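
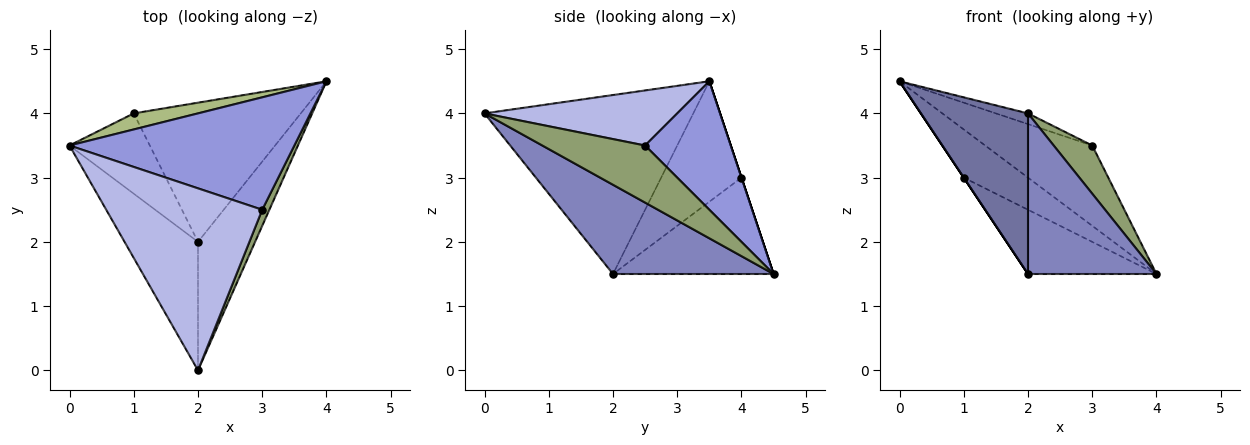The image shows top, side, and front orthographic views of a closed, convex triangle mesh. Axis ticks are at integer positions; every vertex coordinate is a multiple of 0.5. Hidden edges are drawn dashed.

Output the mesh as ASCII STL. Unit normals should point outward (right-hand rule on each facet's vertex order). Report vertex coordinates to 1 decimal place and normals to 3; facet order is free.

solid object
 facet normal -0.836 -0.429 -0.343
  outer loop
   vertex 2.0 2.0 1.5
   vertex 2.0 0.0 4.0
   vertex 0.0 3.5 4.5
  endloop
 endfacet
 facet normal 0.698 -0.559 -0.447
  outer loop
   vertex 2.0 2.0 1.5
   vertex 4.0 4.5 1.5
   vertex 2.0 0.0 4.0
  endloop
 endfacet
 facet normal 0.422 0.527 0.738
  outer loop
   vertex 3.0 2.5 3.5
   vertex 4.0 4.5 1.5
   vertex 0.0 3.5 4.5
  endloop
 endfacet
 facet normal 0.332 0.055 0.942
  outer loop
   vertex 3.0 2.5 3.5
   vertex 0.0 3.5 4.5
   vertex 2.0 0.0 4.0
  endloop
 endfacet
 facet normal 0.930 -0.349 0.116
  outer loop
   vertex 3.0 2.5 3.5
   vertex 2.0 0.0 4.0
   vertex 4.0 4.5 1.5
  endloop
 endfacet
 facet normal 0.000 0.949 0.316
  outer loop
   vertex 1.0 4.0 3.0
   vertex 0.0 3.5 4.5
   vertex 4.0 4.5 1.5
  endloop
 endfacet
 facet normal -0.832 0.000 -0.555
  outer loop
   vertex 1.0 4.0 3.0
   vertex 2.0 2.0 1.5
   vertex 0.0 3.5 4.5
  endloop
 endfacet
 facet normal -0.464 0.371 -0.804
  outer loop
   vertex 1.0 4.0 3.0
   vertex 4.0 4.5 1.5
   vertex 2.0 2.0 1.5
  endloop
 endfacet
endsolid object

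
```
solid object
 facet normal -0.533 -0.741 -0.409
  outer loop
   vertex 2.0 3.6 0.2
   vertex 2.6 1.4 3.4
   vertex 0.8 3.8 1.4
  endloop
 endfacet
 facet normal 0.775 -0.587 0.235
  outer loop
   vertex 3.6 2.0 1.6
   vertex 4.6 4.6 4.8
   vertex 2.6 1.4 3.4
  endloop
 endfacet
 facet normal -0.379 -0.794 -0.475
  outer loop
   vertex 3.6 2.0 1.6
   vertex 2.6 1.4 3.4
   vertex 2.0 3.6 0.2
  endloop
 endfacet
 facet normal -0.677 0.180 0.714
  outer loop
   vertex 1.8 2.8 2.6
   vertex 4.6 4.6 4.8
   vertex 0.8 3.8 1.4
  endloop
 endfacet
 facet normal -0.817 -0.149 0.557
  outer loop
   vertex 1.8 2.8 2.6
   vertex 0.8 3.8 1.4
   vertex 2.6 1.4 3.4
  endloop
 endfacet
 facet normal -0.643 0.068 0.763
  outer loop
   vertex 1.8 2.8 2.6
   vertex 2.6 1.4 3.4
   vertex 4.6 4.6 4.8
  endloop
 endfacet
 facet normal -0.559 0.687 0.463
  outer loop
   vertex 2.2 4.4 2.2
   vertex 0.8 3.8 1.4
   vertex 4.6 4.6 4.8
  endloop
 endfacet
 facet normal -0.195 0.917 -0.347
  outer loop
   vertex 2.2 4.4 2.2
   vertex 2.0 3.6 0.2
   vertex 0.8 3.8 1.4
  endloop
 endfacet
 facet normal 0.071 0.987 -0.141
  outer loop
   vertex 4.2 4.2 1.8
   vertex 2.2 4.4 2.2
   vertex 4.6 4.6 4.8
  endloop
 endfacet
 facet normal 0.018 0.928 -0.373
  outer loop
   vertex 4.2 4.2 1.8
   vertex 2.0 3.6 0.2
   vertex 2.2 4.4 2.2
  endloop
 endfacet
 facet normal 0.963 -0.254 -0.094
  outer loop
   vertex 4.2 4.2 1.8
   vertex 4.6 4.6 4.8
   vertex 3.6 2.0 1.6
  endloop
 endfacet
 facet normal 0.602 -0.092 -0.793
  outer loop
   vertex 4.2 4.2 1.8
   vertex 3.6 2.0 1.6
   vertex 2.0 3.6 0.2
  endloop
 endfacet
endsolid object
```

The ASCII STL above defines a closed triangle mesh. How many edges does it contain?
18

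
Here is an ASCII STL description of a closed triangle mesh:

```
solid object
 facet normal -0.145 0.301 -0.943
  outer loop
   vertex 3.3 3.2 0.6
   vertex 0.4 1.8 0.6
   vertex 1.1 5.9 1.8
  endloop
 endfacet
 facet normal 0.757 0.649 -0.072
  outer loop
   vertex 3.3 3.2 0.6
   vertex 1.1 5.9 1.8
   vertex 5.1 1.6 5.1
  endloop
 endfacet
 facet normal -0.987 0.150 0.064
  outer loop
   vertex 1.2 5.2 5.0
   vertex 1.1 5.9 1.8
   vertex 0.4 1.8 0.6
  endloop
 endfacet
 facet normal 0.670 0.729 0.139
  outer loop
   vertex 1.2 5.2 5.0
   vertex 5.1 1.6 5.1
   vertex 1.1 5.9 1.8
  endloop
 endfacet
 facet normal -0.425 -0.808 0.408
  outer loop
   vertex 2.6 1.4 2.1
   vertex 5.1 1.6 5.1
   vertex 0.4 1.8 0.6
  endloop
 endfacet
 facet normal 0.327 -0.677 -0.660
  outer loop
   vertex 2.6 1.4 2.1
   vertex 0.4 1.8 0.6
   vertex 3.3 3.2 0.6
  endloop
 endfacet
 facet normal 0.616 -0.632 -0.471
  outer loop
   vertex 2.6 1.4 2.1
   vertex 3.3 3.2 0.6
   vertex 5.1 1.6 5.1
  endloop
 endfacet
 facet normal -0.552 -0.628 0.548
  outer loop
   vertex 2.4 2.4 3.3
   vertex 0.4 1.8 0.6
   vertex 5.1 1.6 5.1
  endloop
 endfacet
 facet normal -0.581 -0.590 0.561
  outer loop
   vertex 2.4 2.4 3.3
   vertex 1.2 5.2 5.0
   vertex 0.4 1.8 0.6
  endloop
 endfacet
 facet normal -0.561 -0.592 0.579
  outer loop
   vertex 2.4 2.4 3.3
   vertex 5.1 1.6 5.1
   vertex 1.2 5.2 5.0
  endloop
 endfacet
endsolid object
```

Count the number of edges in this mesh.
15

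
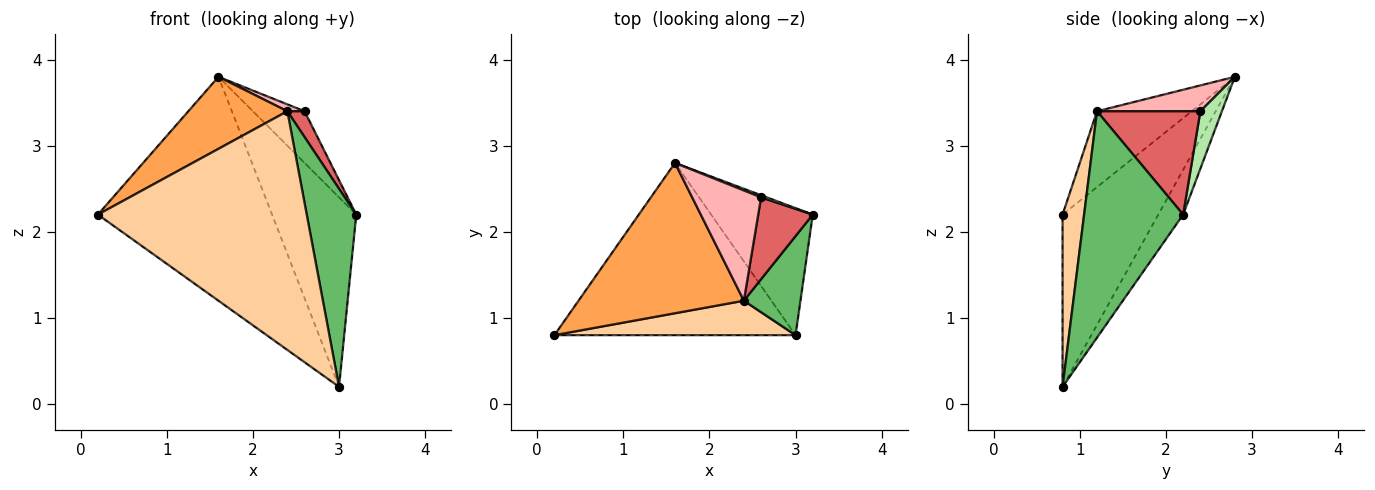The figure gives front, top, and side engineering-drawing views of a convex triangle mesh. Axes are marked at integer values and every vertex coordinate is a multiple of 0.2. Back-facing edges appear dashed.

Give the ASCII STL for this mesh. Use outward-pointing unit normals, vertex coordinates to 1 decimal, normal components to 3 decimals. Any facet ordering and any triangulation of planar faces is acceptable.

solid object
 facet normal -0.399 0.727 -0.559
  outer loop
   vertex 3.0 0.8 0.2
   vertex 0.2 0.8 2.2
   vertex 1.6 2.8 3.8
  endloop
 endfacet
 facet normal -0.238 0.807 -0.541
  outer loop
   vertex 3.0 0.8 0.2
   vertex 1.6 2.8 3.8
   vertex 3.2 2.2 2.2
  endloop
 endfacet
 facet normal -0.382 -0.399 0.833
  outer loop
   vertex 2.4 1.2 3.4
   vertex 1.6 2.8 3.8
   vertex 0.2 0.8 2.2
  endloop
 endfacet
 facet normal 0.102 -0.985 0.142
  outer loop
   vertex 2.4 1.2 3.4
   vertex 0.2 0.8 2.2
   vertex 3.0 0.8 0.2
  endloop
 endfacet
 facet normal 0.873 -0.436 0.218
  outer loop
   vertex 2.4 1.2 3.4
   vertex 3.0 0.8 0.2
   vertex 3.2 2.2 2.2
  endloop
 endfacet
 facet normal 0.384 0.922 0.038
  outer loop
   vertex 2.6 2.4 3.4
   vertex 3.2 2.2 2.2
   vertex 1.6 2.8 3.8
  endloop
 endfacet
 facet normal 0.875 -0.146 0.462
  outer loop
   vertex 2.6 2.4 3.4
   vertex 2.4 1.2 3.4
   vertex 3.2 2.2 2.2
  endloop
 endfacet
 facet normal 0.351 -0.058 0.935
  outer loop
   vertex 2.6 2.4 3.4
   vertex 1.6 2.8 3.8
   vertex 2.4 1.2 3.4
  endloop
 endfacet
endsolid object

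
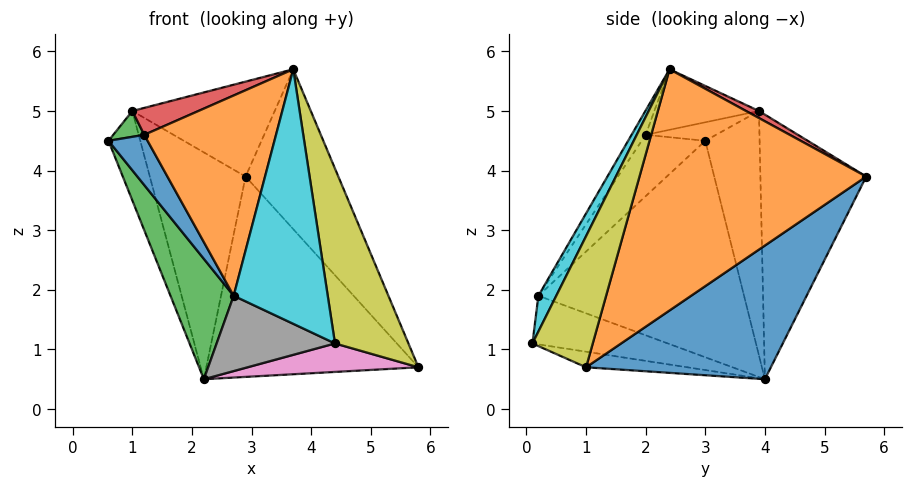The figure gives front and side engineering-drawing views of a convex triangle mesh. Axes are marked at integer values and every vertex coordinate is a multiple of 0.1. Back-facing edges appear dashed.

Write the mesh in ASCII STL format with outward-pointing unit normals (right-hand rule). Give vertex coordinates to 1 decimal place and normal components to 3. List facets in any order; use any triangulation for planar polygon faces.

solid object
 facet normal 0.585 0.671 -0.456
  outer loop
   vertex 2.2 4.0 0.5
   vertex 2.9 5.7 3.9
   vertex 5.8 1.0 0.7
  endloop
 endfacet
 facet normal 0.891 0.364 0.272
  outer loop
   vertex 3.7 2.4 5.7
   vertex 5.8 1.0 0.7
   vertex 2.9 5.7 3.9
  endloop
 endfacet
 facet normal -0.870 -0.267 -0.415
  outer loop
   vertex 2.7 0.2 1.9
   vertex 0.6 3.0 4.5
   vertex 2.2 4.0 0.5
  endloop
 endfacet
 facet normal 0.044 0.487 0.873
  outer loop
   vertex 1.0 3.9 5.0
   vertex 3.7 2.4 5.7
   vertex 2.9 5.7 3.9
  endloop
 endfacet
 facet normal -0.843 0.493 -0.214
  outer loop
   vertex 1.0 3.9 5.0
   vertex 2.2 4.0 0.5
   vertex 0.6 3.0 4.5
  endloop
 endfacet
 facet normal -0.729 0.660 -0.180
  outer loop
   vertex 1.0 3.9 5.0
   vertex 2.9 5.7 3.9
   vertex 2.2 4.0 0.5
  endloop
 endfacet
 facet normal -0.132 -0.223 -0.966
  outer loop
   vertex 4.4 0.1 1.1
   vertex 2.2 4.0 0.5
   vertex 5.8 1.0 0.7
  endloop
 endfacet
 facet normal -0.414 -0.362 -0.835
  outer loop
   vertex 4.4 0.1 1.1
   vertex 2.7 0.2 1.9
   vertex 2.2 4.0 0.5
  endloop
 endfacet
 facet normal 0.572 -0.696 0.435
  outer loop
   vertex 4.4 0.1 1.1
   vertex 5.8 1.0 0.7
   vertex 3.7 2.4 5.7
  endloop
 endfacet
 facet normal 0.166 -0.872 0.461
  outer loop
   vertex 4.4 0.1 1.1
   vertex 3.7 2.4 5.7
   vertex 2.7 0.2 1.9
  endloop
 endfacet
 facet normal -0.845 -0.520 -0.123
  outer loop
   vertex 1.2 2.0 4.6
   vertex 0.6 3.0 4.5
   vertex 2.7 0.2 1.9
  endloop
 endfacet
 facet normal -0.091 -0.851 0.517
  outer loop
   vertex 1.2 2.0 4.6
   vertex 2.7 0.2 1.9
   vertex 3.7 2.4 5.7
  endloop
 endfacet
 facet normal -0.518 -0.228 0.825
  outer loop
   vertex 1.2 2.0 4.6
   vertex 1.0 3.9 5.0
   vertex 0.6 3.0 4.5
  endloop
 endfacet
 facet normal -0.361 -0.228 0.904
  outer loop
   vertex 1.2 2.0 4.6
   vertex 3.7 2.4 5.7
   vertex 1.0 3.9 5.0
  endloop
 endfacet
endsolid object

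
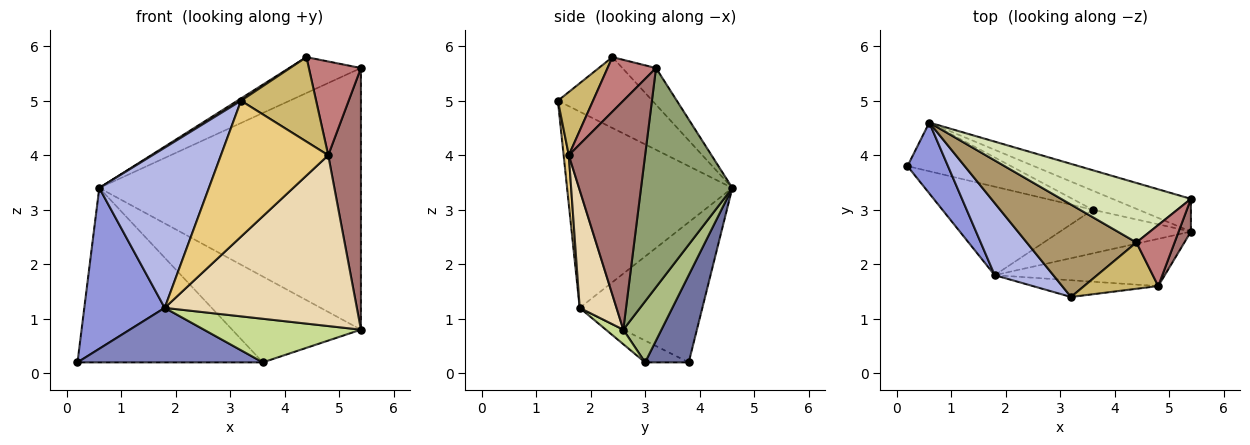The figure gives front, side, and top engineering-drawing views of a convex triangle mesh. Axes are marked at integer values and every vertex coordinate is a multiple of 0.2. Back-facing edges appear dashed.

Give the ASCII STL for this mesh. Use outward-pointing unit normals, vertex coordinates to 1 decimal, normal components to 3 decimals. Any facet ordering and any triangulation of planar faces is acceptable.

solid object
 facet normal 0.221 0.939 -0.262
  outer loop
   vertex 0.6 4.6 3.4
   vertex 3.6 3.0 0.2
   vertex 0.2 3.8 0.2
  endloop
 endfacet
 facet normal -0.122 -0.520 -0.845
  outer loop
   vertex 1.8 1.8 1.2
   vertex 0.2 3.8 0.2
   vertex 3.6 3.0 0.2
  endloop
 endfacet
 facet normal -0.813 -0.533 0.235
  outer loop
   vertex 1.8 1.8 1.2
   vertex 0.6 4.6 3.4
   vertex 0.2 3.8 0.2
  endloop
 endfacet
 facet normal -0.809 -0.536 0.241
  outer loop
   vertex 1.8 1.8 1.2
   vertex 3.2 1.4 5.0
   vertex 0.6 4.6 3.4
  endloop
 endfacet
 facet normal 0.327 0.938 -0.117
  outer loop
   vertex 5.4 2.6 0.8
   vertex 0.6 4.6 3.4
   vertex 5.4 3.2 5.6
  endloop
 endfacet
 facet normal 0.278 0.938 -0.208
  outer loop
   vertex 5.4 2.6 0.8
   vertex 3.6 3.0 0.2
   vertex 0.6 4.6 3.4
  endloop
 endfacet
 facet normal 0.078 -0.705 -0.705
  outer loop
   vertex 5.4 2.6 0.8
   vertex 1.8 1.8 1.2
   vertex 3.6 3.0 0.2
  endloop
 endfacet
 facet normal -0.235 0.502 0.832
  outer loop
   vertex 4.4 2.4 5.8
   vertex 5.4 3.2 5.6
   vertex 0.6 4.6 3.4
  endloop
 endfacet
 facet normal -0.542 -0.021 0.840
  outer loop
   vertex 4.4 2.4 5.8
   vertex 0.6 4.6 3.4
   vertex 3.2 1.4 5.0
  endloop
 endfacet
 facet normal 0.379 -0.811 0.445
  outer loop
   vertex 4.8 1.6 4.0
   vertex 4.4 2.4 5.8
   vertex 3.2 1.4 5.0
  endloop
 endfacet
 facet normal 0.048 -0.991 -0.122
  outer loop
   vertex 4.8 1.6 4.0
   vertex 3.2 1.4 5.0
   vertex 1.8 1.8 1.2
  endloop
 endfacet
 facet normal 0.181 -0.948 -0.262
  outer loop
   vertex 4.8 1.6 4.0
   vertex 1.8 1.8 1.2
   vertex 5.4 2.6 0.8
  endloop
 endfacet
 facet normal 0.918 -0.393 0.049
  outer loop
   vertex 4.8 1.6 4.0
   vertex 5.4 2.6 0.8
   vertex 5.4 3.2 5.6
  endloop
 endfacet
 facet normal 0.615 -0.661 0.430
  outer loop
   vertex 4.8 1.6 4.0
   vertex 5.4 3.2 5.6
   vertex 4.4 2.4 5.8
  endloop
 endfacet
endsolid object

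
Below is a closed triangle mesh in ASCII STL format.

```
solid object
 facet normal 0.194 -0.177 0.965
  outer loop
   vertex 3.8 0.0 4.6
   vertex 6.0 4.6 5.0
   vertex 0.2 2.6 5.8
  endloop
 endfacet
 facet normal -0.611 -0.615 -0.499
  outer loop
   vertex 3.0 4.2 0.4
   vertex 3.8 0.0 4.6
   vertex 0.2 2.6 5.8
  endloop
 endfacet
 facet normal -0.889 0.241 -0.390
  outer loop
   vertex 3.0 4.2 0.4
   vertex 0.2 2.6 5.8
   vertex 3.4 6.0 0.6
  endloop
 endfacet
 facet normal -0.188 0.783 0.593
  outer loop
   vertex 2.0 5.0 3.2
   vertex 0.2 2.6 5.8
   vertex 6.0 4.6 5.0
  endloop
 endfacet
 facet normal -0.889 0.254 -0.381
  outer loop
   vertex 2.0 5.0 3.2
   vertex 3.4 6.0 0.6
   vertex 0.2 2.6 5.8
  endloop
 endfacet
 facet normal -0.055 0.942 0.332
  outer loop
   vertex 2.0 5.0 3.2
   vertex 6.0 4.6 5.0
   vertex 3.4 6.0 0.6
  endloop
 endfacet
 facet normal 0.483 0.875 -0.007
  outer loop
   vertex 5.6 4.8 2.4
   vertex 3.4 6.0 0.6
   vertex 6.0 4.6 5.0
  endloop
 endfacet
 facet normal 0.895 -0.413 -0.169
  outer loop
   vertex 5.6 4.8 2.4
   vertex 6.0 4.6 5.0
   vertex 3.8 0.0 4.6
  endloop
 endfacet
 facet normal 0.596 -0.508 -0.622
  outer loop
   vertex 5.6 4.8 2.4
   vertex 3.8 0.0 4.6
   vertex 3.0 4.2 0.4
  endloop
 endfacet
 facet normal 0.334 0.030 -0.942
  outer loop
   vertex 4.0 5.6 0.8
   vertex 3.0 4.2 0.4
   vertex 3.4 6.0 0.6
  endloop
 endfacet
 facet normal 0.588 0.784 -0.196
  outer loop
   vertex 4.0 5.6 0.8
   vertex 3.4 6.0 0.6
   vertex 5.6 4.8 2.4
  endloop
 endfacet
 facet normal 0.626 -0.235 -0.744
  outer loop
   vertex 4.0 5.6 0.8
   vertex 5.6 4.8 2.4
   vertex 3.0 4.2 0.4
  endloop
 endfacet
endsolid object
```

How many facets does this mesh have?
12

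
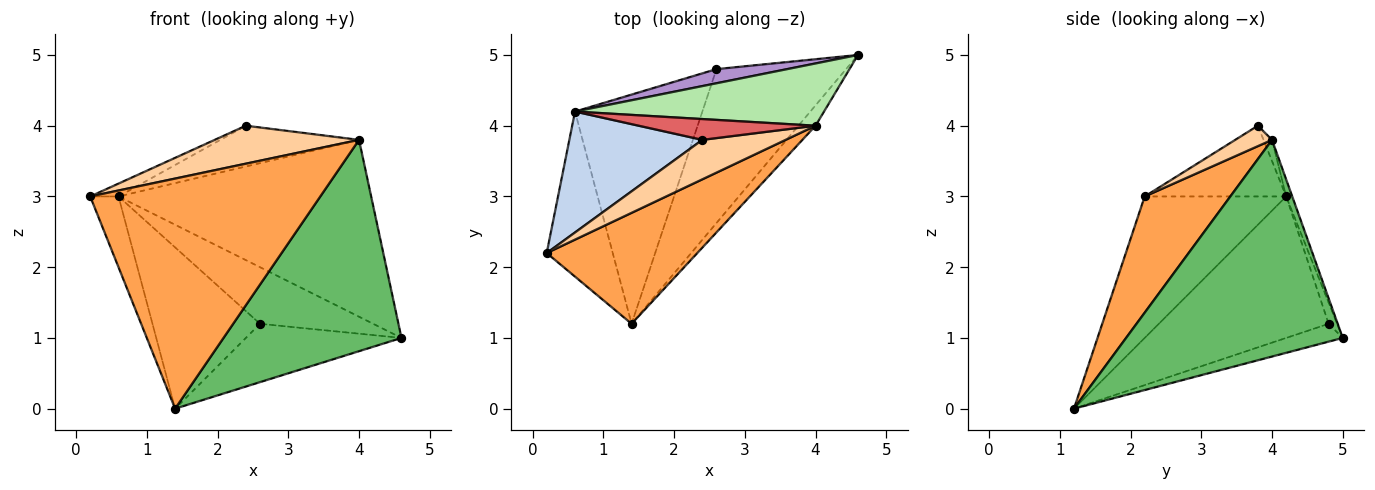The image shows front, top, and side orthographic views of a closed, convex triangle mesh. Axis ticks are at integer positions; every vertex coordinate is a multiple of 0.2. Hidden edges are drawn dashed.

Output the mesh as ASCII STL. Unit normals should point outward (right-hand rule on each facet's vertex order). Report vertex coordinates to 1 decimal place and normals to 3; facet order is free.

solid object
 facet normal -0.892 0.178 -0.416
  outer loop
   vertex 0.6 4.2 3.0
   vertex 1.4 1.2 0.0
   vertex 0.2 2.2 3.0
  endloop
 endfacet
 facet normal -0.468 0.094 0.879
  outer loop
   vertex 0.6 4.2 3.0
   vertex 0.2 2.2 3.0
   vertex 2.4 3.8 4.0
  endloop
 endfacet
 facet normal 0.318 -0.854 0.412
  outer loop
   vertex 4.0 4.0 3.8
   vertex 0.2 2.2 3.0
   vertex 1.4 1.2 0.0
  endloop
 endfacet
 facet normal 0.174 -0.683 0.710
  outer loop
   vertex 4.0 4.0 3.8
   vertex 2.4 3.8 4.0
   vertex 0.2 2.2 3.0
  endloop
 endfacet
 facet normal 0.771 -0.634 -0.061
  outer loop
   vertex 4.0 4.0 3.8
   vertex 1.4 1.2 0.0
   vertex 4.6 5.0 1.0
  endloop
 endfacet
 facet normal -0.023 0.943 0.332
  outer loop
   vertex 4.0 4.0 3.8
   vertex 4.6 5.0 1.0
   vertex 0.6 4.2 3.0
  endloop
 endfacet
 facet normal -0.054 0.889 0.454
  outer loop
   vertex 4.0 4.0 3.8
   vertex 0.6 4.2 3.0
   vertex 2.4 3.8 4.0
  endloop
 endfacet
 facet normal -0.128 0.352 -0.927
  outer loop
   vertex 2.6 4.8 1.2
   vertex 4.6 5.0 1.0
   vertex 1.4 1.2 0.0
  endloop
 endfacet
 facet normal -0.073 0.968 0.242
  outer loop
   vertex 2.6 4.8 1.2
   vertex 0.6 4.2 3.0
   vertex 4.6 5.0 1.0
  endloop
 endfacet
 facet normal -0.673 0.426 -0.605
  outer loop
   vertex 2.6 4.8 1.2
   vertex 1.4 1.2 0.0
   vertex 0.6 4.2 3.0
  endloop
 endfacet
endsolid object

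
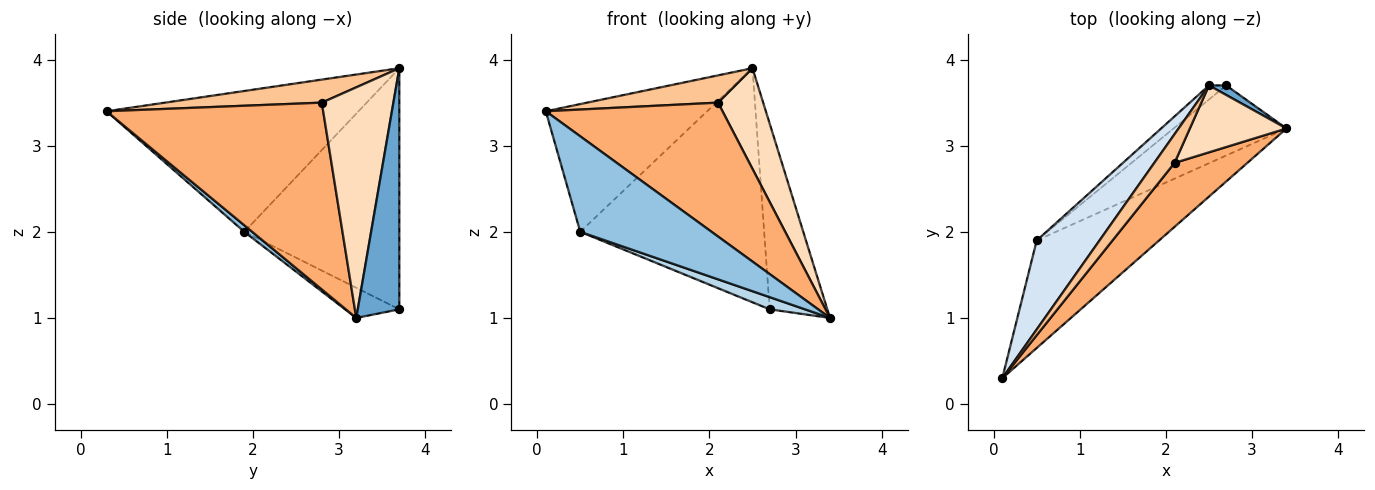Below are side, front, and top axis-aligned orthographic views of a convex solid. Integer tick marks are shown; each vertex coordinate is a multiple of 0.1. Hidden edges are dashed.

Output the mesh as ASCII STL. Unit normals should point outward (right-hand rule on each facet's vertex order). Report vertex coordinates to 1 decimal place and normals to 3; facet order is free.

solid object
 facet normal 0.585 0.810 0.042
  outer loop
   vertex 2.7 3.7 1.1
   vertex 2.5 3.7 3.9
   vertex 3.4 3.2 1.0
  endloop
 endfacet
 facet normal 0.040 -0.664 -0.747
  outer loop
   vertex 0.5 1.9 2.0
   vertex 3.4 3.2 1.0
   vertex 0.1 0.3 3.4
  endloop
 endfacet
 facet normal -0.254 -0.166 -0.953
  outer loop
   vertex 0.5 1.9 2.0
   vertex 2.7 3.7 1.1
   vertex 3.4 3.2 1.0
  endloop
 endfacet
 facet normal -0.788 0.505 0.352
  outer loop
   vertex 0.5 1.9 2.0
   vertex 0.1 0.3 3.4
   vertex 2.5 3.7 3.9
  endloop
 endfacet
 facet normal -0.644 0.764 -0.046
  outer loop
   vertex 0.5 1.9 2.0
   vertex 2.5 3.7 3.9
   vertex 2.7 3.7 1.1
  endloop
 endfacet
 facet normal 0.742 -0.605 0.289
  outer loop
   vertex 2.1 2.8 3.5
   vertex 0.1 0.3 3.4
   vertex 3.4 3.2 1.0
  endloop
 endfacet
 facet normal 0.636 -0.531 0.559
  outer loop
   vertex 2.1 2.8 3.5
   vertex 2.5 3.7 3.9
   vertex 0.1 0.3 3.4
  endloop
 endfacet
 facet normal 0.797 -0.503 0.334
  outer loop
   vertex 2.1 2.8 3.5
   vertex 3.4 3.2 1.0
   vertex 2.5 3.7 3.9
  endloop
 endfacet
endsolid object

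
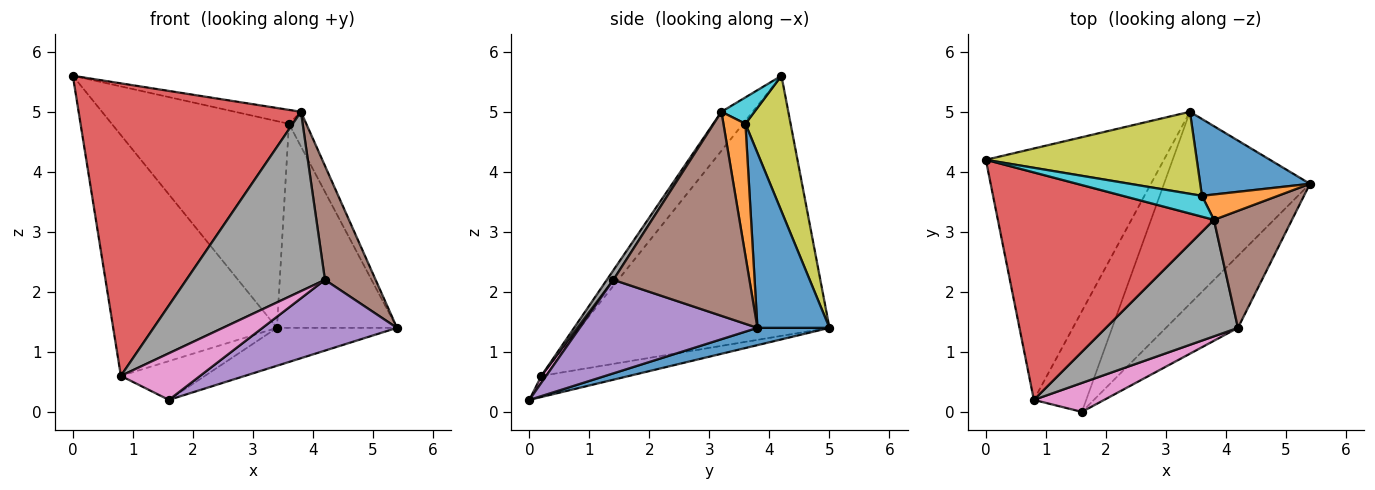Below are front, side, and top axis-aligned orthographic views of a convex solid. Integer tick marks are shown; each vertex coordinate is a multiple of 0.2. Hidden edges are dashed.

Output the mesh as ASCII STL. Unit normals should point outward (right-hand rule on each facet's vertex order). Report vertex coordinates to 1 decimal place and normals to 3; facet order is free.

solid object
 facet normal 0.115 0.192 -0.975
  outer loop
   vertex 3.4 5.0 1.4
   vertex 5.4 3.8 1.4
   vertex 1.6 0.0 0.2
  endloop
 endfacet
 facet normal -0.726 0.476 -0.497
  outer loop
   vertex 0.8 0.2 0.6
   vertex 0.0 4.2 5.6
   vertex 3.4 5.0 1.4
  endloop
 endfacet
 facet normal -0.352 0.336 -0.873
  outer loop
   vertex 0.8 0.2 0.6
   vertex 3.4 5.0 1.4
   vertex 1.6 0.0 0.2
  endloop
 endfacet
 facet normal -0.110 -0.785 0.610
  outer loop
   vertex 0.8 0.2 0.6
   vertex 3.8 3.2 5.0
   vertex 0.0 4.2 5.6
  endloop
 endfacet
 facet normal 0.679 -0.514 -0.523
  outer loop
   vertex 4.2 1.4 2.2
   vertex 1.6 0.0 0.2
   vertex 5.4 3.8 1.4
  endloop
 endfacet
 facet normal 0.882 -0.329 0.337
  outer loop
   vertex 4.2 1.4 2.2
   vertex 5.4 3.8 1.4
   vertex 3.8 3.2 5.0
  endloop
 endfacet
 facet normal 0.051 -0.848 0.527
  outer loop
   vertex 4.2 1.4 2.2
   vertex 0.8 0.2 0.6
   vertex 1.6 0.0 0.2
  endloop
 endfacet
 facet normal 0.040 -0.838 0.544
  outer loop
   vertex 4.2 1.4 2.2
   vertex 3.8 3.2 5.0
   vertex 0.8 0.2 0.6
  endloop
 endfacet
 facet normal 0.230 0.904 0.359
  outer loop
   vertex 3.6 3.6 4.8
   vertex 3.4 5.0 1.4
   vertex 0.0 4.2 5.6
  endloop
 endfacet
 facet normal 0.267 0.535 0.802
  outer loop
   vertex 3.6 3.6 4.8
   vertex 0.0 4.2 5.6
   vertex 3.8 3.2 5.0
  endloop
 endfacet
 facet normal 0.490 0.816 0.307
  outer loop
   vertex 3.6 3.6 4.8
   vertex 5.4 3.8 1.4
   vertex 3.4 5.0 1.4
  endloop
 endfacet
 facet normal 0.716 0.564 0.412
  outer loop
   vertex 3.6 3.6 4.8
   vertex 3.8 3.2 5.0
   vertex 5.4 3.8 1.4
  endloop
 endfacet
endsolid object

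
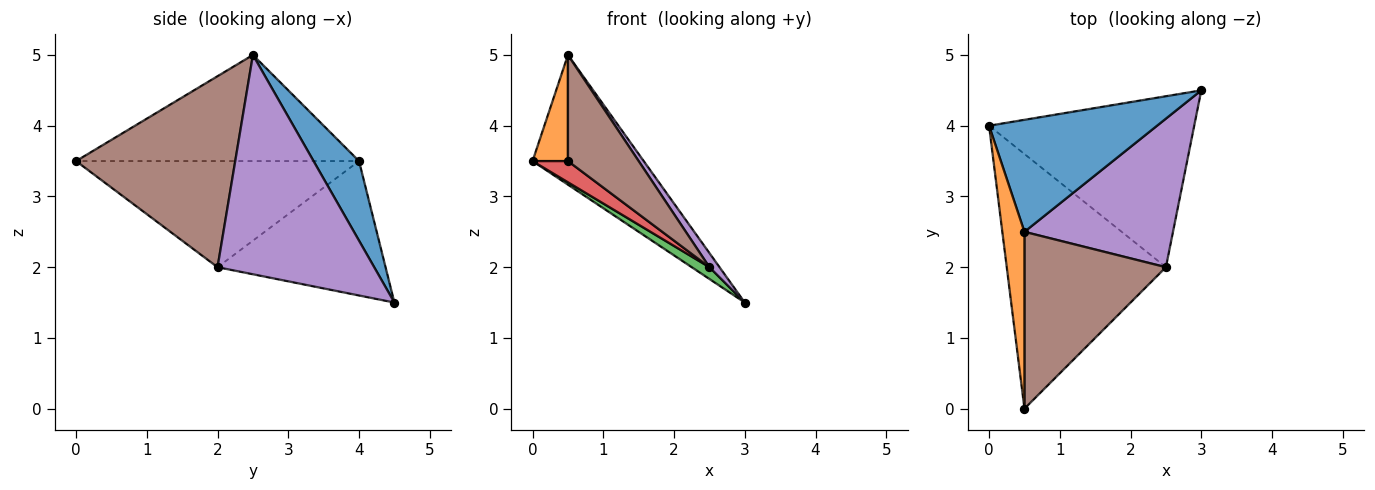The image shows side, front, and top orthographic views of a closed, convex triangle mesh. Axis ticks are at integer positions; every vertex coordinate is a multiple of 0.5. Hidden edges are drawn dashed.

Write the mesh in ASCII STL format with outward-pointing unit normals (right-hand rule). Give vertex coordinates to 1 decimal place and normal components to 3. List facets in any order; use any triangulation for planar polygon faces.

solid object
 facet normal 0.296 0.723 0.624
  outer loop
   vertex 0.5 2.5 5.0
   vertex 3.0 4.5 1.5
   vertex 0.0 4.0 3.5
  endloop
 endfacet
 facet normal -0.972 -0.121 0.202
  outer loop
   vertex 0.5 2.5 5.0
   vertex 0.0 4.0 3.5
   vertex 0.5 0.0 3.5
  endloop
 endfacet
 facet normal -0.547 -0.058 -0.835
  outer loop
   vertex 2.5 2.0 2.0
   vertex 0.0 4.0 3.5
   vertex 3.0 4.5 1.5
  endloop
 endfacet
 facet normal -0.553 -0.069 -0.830
  outer loop
   vertex 2.5 2.0 2.0
   vertex 0.5 0.0 3.5
   vertex 0.0 4.0 3.5
  endloop
 endfacet
 facet normal 0.827 -0.053 0.560
  outer loop
   vertex 2.5 2.0 2.0
   vertex 3.0 4.5 1.5
   vertex 0.5 2.5 5.0
  endloop
 endfacet
 facet normal 0.757 -0.336 0.561
  outer loop
   vertex 2.5 2.0 2.0
   vertex 0.5 2.5 5.0
   vertex 0.5 0.0 3.5
  endloop
 endfacet
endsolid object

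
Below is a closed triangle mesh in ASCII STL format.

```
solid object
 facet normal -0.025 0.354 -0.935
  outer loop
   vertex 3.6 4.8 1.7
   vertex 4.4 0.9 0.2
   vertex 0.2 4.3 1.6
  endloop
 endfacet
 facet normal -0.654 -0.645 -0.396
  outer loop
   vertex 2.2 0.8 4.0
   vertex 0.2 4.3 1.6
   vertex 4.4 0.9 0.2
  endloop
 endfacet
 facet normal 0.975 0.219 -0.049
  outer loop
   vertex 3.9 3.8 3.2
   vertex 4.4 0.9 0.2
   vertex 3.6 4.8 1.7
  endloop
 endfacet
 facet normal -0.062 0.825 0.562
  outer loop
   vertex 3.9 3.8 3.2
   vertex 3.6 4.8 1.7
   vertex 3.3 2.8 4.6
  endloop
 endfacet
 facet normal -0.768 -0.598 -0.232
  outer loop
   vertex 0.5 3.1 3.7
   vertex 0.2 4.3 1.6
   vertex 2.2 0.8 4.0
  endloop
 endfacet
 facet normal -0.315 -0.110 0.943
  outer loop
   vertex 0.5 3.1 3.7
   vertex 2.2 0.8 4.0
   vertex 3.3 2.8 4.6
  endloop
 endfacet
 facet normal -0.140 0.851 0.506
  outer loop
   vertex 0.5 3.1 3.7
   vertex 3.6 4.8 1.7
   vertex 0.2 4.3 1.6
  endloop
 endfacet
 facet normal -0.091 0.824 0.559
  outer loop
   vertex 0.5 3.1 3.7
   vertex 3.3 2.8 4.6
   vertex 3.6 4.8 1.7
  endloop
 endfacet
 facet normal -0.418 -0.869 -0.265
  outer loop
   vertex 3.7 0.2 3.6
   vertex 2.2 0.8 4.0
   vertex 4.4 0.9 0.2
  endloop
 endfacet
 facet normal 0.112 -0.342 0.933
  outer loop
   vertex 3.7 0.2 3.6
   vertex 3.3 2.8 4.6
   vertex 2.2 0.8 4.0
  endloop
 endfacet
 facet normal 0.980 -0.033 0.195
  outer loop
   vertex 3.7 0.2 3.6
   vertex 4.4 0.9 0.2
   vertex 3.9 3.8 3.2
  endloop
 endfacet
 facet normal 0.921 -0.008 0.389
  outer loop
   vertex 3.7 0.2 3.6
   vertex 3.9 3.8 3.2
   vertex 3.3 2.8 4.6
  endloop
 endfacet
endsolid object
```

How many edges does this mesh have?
18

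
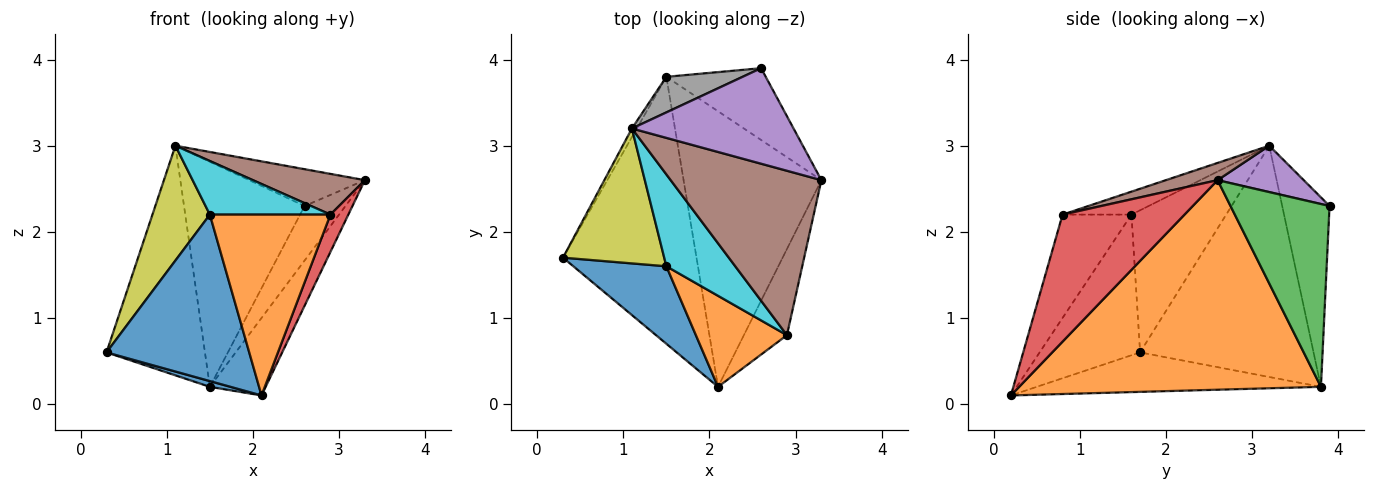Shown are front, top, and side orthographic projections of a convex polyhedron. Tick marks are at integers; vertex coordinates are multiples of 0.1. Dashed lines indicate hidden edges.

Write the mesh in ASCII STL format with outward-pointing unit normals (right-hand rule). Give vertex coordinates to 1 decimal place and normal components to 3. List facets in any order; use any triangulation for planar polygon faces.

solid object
 facet normal -0.284 -0.021 -0.959
  outer loop
   vertex 1.5 3.8 0.2
   vertex 2.1 0.2 0.1
   vertex 0.3 1.7 0.6
  endloop
 endfacet
 facet normal 0.826 0.153 -0.543
  outer loop
   vertex 1.5 3.8 0.2
   vertex 3.3 2.6 2.6
   vertex 2.1 0.2 0.1
  endloop
 endfacet
 facet normal 0.826 0.341 -0.449
  outer loop
   vertex 1.5 3.8 0.2
   vertex 2.6 3.9 2.3
   vertex 3.3 2.6 2.6
  endloop
 endfacet
 facet normal 0.938 -0.138 -0.318
  outer loop
   vertex 2.9 0.8 2.2
   vertex 2.1 0.2 0.1
   vertex 3.3 2.6 2.6
  endloop
 endfacet
 facet normal 0.259 0.347 0.901
  outer loop
   vertex 1.1 3.2 3.0
   vertex 3.3 2.6 2.6
   vertex 2.6 3.9 2.3
  endloop
 endfacet
 facet normal 0.110 -0.239 0.965
  outer loop
   vertex 1.1 3.2 3.0
   vertex 2.9 0.8 2.2
   vertex 3.3 2.6 2.6
  endloop
 endfacet
 facet normal -0.870 0.493 -0.019
  outer loop
   vertex 1.1 3.2 3.0
   vertex 1.5 3.8 0.2
   vertex 0.3 1.7 0.6
  endloop
 endfacet
 facet normal -0.362 0.921 0.146
  outer loop
   vertex 1.1 3.2 3.0
   vertex 2.6 3.9 2.3
   vertex 1.5 3.8 0.2
  endloop
 endfacet
 facet normal -0.730 -0.443 0.520
  outer loop
   vertex 1.5 1.6 2.2
   vertex 1.1 3.2 3.0
   vertex 0.3 1.7 0.6
  endloop
 endfacet
 facet normal -0.277 -0.484 0.830
  outer loop
   vertex 1.5 1.6 2.2
   vertex 2.9 0.8 2.2
   vertex 1.1 3.2 3.0
  endloop
 endfacet
 facet normal -0.538 -0.764 0.356
  outer loop
   vertex 1.5 1.6 2.2
   vertex 0.3 1.7 0.6
   vertex 2.1 0.2 0.1
  endloop
 endfacet
 facet normal -0.455 -0.796 0.400
  outer loop
   vertex 1.5 1.6 2.2
   vertex 2.1 0.2 0.1
   vertex 2.9 0.8 2.2
  endloop
 endfacet
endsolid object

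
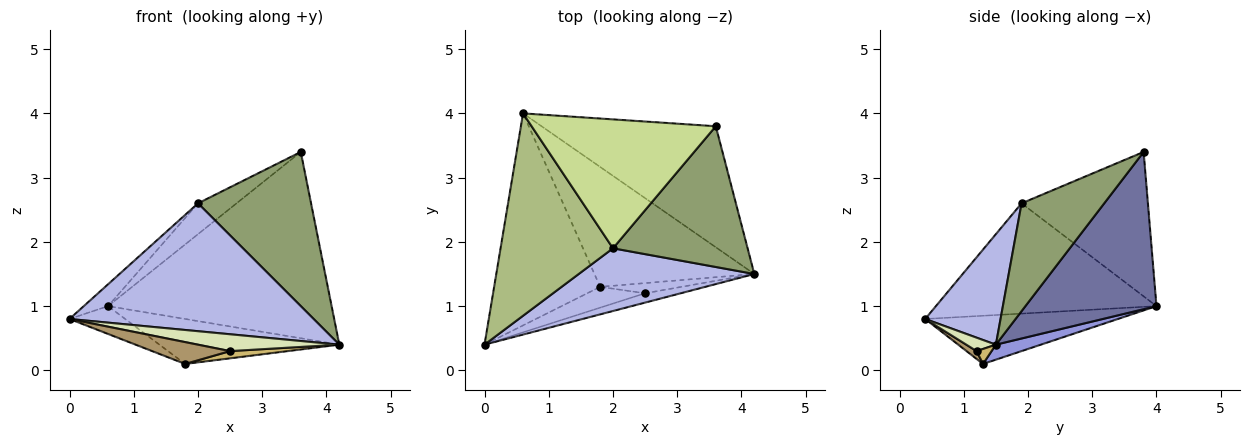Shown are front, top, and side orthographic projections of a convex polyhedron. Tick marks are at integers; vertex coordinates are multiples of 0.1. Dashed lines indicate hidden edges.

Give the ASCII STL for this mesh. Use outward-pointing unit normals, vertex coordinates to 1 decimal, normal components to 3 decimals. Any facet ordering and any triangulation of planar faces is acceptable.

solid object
 facet normal 0.441 0.753 -0.489
  outer loop
   vertex 3.6 3.8 3.4
   vertex 4.2 1.5 0.4
   vertex 0.6 4.0 1.0
  endloop
 endfacet
 facet normal -0.411 0.119 -0.904
  outer loop
   vertex 1.8 1.3 0.1
   vertex 0.0 0.4 0.8
   vertex 0.6 4.0 1.0
  endloop
 endfacet
 facet normal 0.087 0.350 -0.933
  outer loop
   vertex 1.8 1.3 0.1
   vertex 0.6 4.0 1.0
   vertex 4.2 1.5 0.4
  endloop
 endfacet
 facet normal 0.267 -0.865 0.424
  outer loop
   vertex 2.0 1.9 2.6
   vertex 0.0 0.4 0.8
   vertex 4.2 1.5 0.4
  endloop
 endfacet
 facet normal 0.475 -0.650 0.593
  outer loop
   vertex 2.0 1.9 2.6
   vertex 4.2 1.5 0.4
   vertex 3.6 3.8 3.4
  endloop
 endfacet
 facet normal -0.698 0.077 0.712
  outer loop
   vertex 2.0 1.9 2.6
   vertex 0.6 4.0 1.0
   vertex 0.0 0.4 0.8
  endloop
 endfacet
 facet normal -0.606 0.185 0.773
  outer loop
   vertex 2.0 1.9 2.6
   vertex 3.6 3.8 3.4
   vertex 0.6 4.0 1.0
  endloop
 endfacet
 facet normal 0.180 -0.860 -0.477
  outer loop
   vertex 2.5 1.2 0.3
   vertex 4.2 1.5 0.4
   vertex 0.0 0.4 0.8
  endloop
 endfacet
 facet normal 0.093 -0.721 -0.687
  outer loop
   vertex 2.5 1.2 0.3
   vertex 0.0 0.4 0.8
   vertex 1.8 1.3 0.1
  endloop
 endfacet
 facet normal 0.148 -0.573 -0.806
  outer loop
   vertex 2.5 1.2 0.3
   vertex 1.8 1.3 0.1
   vertex 4.2 1.5 0.4
  endloop
 endfacet
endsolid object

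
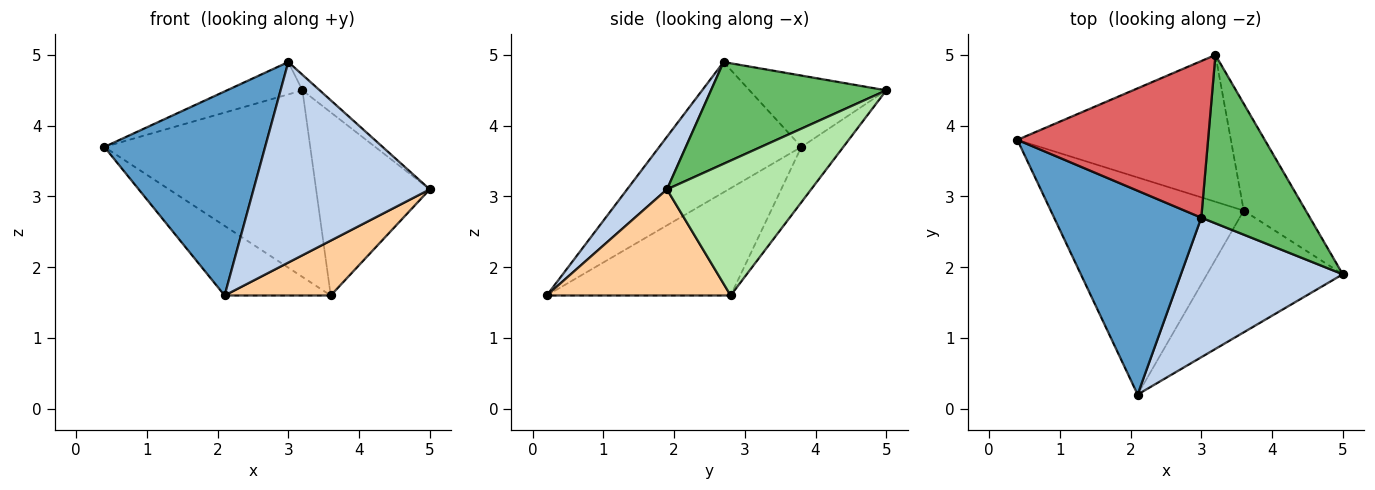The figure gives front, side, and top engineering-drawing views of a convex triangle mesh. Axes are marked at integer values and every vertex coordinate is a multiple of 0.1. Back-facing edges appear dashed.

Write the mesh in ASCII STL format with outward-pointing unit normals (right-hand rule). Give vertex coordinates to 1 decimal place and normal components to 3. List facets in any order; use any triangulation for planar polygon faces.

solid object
 facet normal -0.530 -0.600 0.599
  outer loop
   vertex 3.0 2.7 4.9
   vertex 0.4 3.8 3.7
   vertex 2.1 0.2 1.6
  endloop
 endfacet
 facet normal 0.183 -0.807 0.562
  outer loop
   vertex 3.0 2.7 4.9
   vertex 2.1 0.2 1.6
   vertex 5.0 1.9 3.1
  endloop
 endfacet
 facet normal -0.468 0.270 -0.842
  outer loop
   vertex 3.6 2.8 1.6
   vertex 2.1 0.2 1.6
   vertex 0.4 3.8 3.7
  endloop
 endfacet
 facet normal 0.580 -0.335 -0.742
  outer loop
   vertex 3.6 2.8 1.6
   vertex 5.0 1.9 3.1
   vertex 2.1 0.2 1.6
  endloop
 endfacet
 facet normal 0.682 0.067 0.728
  outer loop
   vertex 3.2 5.0 4.5
   vertex 3.0 2.7 4.9
   vertex 5.0 1.9 3.1
  endloop
 endfacet
 facet normal 0.739 0.582 -0.340
  outer loop
   vertex 3.2 5.0 4.5
   vertex 5.0 1.9 3.1
   vertex 3.6 2.8 1.6
  endloop
 endfacet
 facet normal -0.344 0.190 0.920
  outer loop
   vertex 3.2 5.0 4.5
   vertex 0.4 3.8 3.7
   vertex 3.0 2.7 4.9
  endloop
 endfacet
 facet normal -0.158 0.776 -0.611
  outer loop
   vertex 3.2 5.0 4.5
   vertex 3.6 2.8 1.6
   vertex 0.4 3.8 3.7
  endloop
 endfacet
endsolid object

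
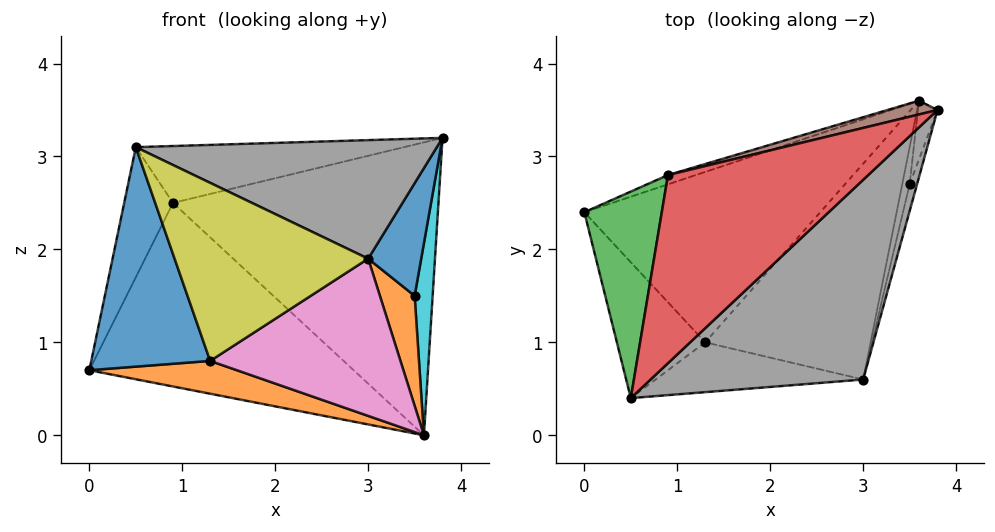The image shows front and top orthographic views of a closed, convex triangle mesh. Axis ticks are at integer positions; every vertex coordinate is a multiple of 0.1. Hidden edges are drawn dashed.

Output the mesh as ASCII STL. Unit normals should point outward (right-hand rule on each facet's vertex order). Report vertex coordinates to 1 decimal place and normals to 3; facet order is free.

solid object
 facet normal -0.659 -0.640 -0.396
  outer loop
   vertex 1.3 1.0 0.8
   vertex 0.5 0.4 3.1
   vertex 0.0 2.4 0.7
  endloop
 endfacet
 facet normal -0.127 -0.187 -0.974
  outer loop
   vertex 1.3 1.0 0.8
   vertex 0.0 2.4 0.7
   vertex 3.6 3.6 0.0
  endloop
 endfacet
 facet normal -0.888 0.245 0.389
  outer loop
   vertex 0.9 2.8 2.5
   vertex 0.0 2.4 0.7
   vertex 0.5 0.4 3.1
  endloop
 endfacet
 facet normal -0.288 0.277 0.917
  outer loop
   vertex 0.9 2.8 2.5
   vertex 0.5 0.4 3.1
   vertex 3.8 3.5 3.2
  endloop
 endfacet
 facet normal -0.324 0.945 -0.048
  outer loop
   vertex 0.9 2.8 2.5
   vertex 3.6 3.6 0.0
   vertex 0.0 2.4 0.7
  endloop
 endfacet
 facet normal -0.245 0.969 0.046
  outer loop
   vertex 0.9 2.8 2.5
   vertex 3.8 3.5 3.2
   vertex 3.6 3.6 0.0
  endloop
 endfacet
 facet normal 0.359 -0.550 -0.754
  outer loop
   vertex 3.0 0.6 1.9
   vertex 1.3 1.0 0.8
   vertex 3.6 3.6 0.0
  endloop
 endfacet
 facet normal 0.413 -0.465 0.783
  outer loop
   vertex 3.0 0.6 1.9
   vertex 3.8 3.5 3.2
   vertex 0.5 0.4 3.1
  endloop
 endfacet
 facet normal -0.052 -0.962 -0.269
  outer loop
   vertex 3.0 0.6 1.9
   vertex 0.5 0.4 3.1
   vertex 1.3 1.0 0.8
  endloop
 endfacet
 facet normal 0.973 -0.221 -0.068
  outer loop
   vertex 3.5 2.7 1.5
   vertex 3.6 3.6 0.0
   vertex 3.8 3.5 3.2
  endloop
 endfacet
 facet normal 0.969 -0.242 -0.057
  outer loop
   vertex 3.5 2.7 1.5
   vertex 3.8 3.5 3.2
   vertex 3.0 0.6 1.9
  endloop
 endfacet
 facet normal 0.966 -0.246 -0.083
  outer loop
   vertex 3.5 2.7 1.5
   vertex 3.0 0.6 1.9
   vertex 3.6 3.6 0.0
  endloop
 endfacet
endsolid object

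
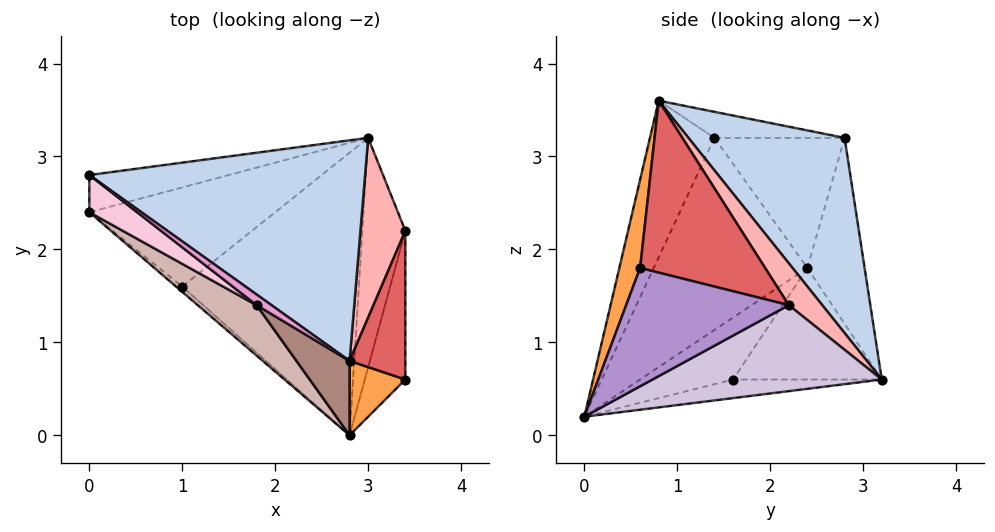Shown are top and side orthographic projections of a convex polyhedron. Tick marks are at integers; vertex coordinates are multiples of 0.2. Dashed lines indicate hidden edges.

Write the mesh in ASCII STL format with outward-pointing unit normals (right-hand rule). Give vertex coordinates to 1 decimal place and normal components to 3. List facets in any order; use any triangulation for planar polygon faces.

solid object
 facet normal -0.104 0.130 -0.986
  outer loop
   vertex 1.0 1.6 0.6
   vertex 3.0 3.2 0.6
   vertex 2.8 0.0 0.2
  endloop
 endfacet
 facet normal 0.414 0.697 0.585
  outer loop
   vertex 2.8 0.8 3.6
   vertex 3.0 3.2 0.6
   vertex 0.0 2.8 3.2
  endloop
 endfacet
 facet normal 0.341 -0.915 0.215
  outer loop
   vertex 2.8 0.8 3.6
   vertex 2.8 0.0 0.2
   vertex 3.4 0.6 1.8
  endloop
 endfacet
 facet normal -0.344 0.903 -0.258
  outer loop
   vertex 0.0 2.4 1.8
   vertex 0.0 2.8 3.2
   vertex 3.0 3.2 0.6
  endloop
 endfacet
 facet normal -0.433 0.541 -0.721
  outer loop
   vertex 0.0 2.4 1.8
   vertex 3.0 3.2 0.6
   vertex 1.0 1.6 0.6
  endloop
 endfacet
 facet normal -0.671 -0.738 -0.067
  outer loop
   vertex 0.0 2.4 1.8
   vertex 1.0 1.6 0.6
   vertex 2.8 0.0 0.2
  endloop
 endfacet
 facet normal 0.948 0.077 0.308
  outer loop
   vertex 3.4 2.2 1.4
   vertex 2.8 0.8 3.6
   vertex 3.4 0.6 1.8
  endloop
 endfacet
 facet normal 0.517 0.651 0.555
  outer loop
   vertex 3.4 2.2 1.4
   vertex 3.0 3.2 0.6
   vertex 2.8 0.8 3.6
  endloop
 endfacet
 facet normal 0.943 -0.081 -0.323
  outer loop
   vertex 3.4 2.2 1.4
   vertex 3.4 0.6 1.8
   vertex 2.8 0.0 0.2
  endloop
 endfacet
 facet normal 0.894 0.000 -0.447
  outer loop
   vertex 3.4 2.2 1.4
   vertex 2.8 0.0 0.2
   vertex 3.0 3.2 0.6
  endloop
 endfacet
 facet normal -0.560 -0.807 0.190
  outer loop
   vertex 1.8 1.4 3.2
   vertex 2.8 0.0 0.2
   vertex 2.8 0.8 3.6
  endloop
 endfacet
 facet normal -0.580 -0.795 0.178
  outer loop
   vertex 1.8 1.4 3.2
   vertex 0.0 2.4 1.8
   vertex 2.8 0.0 0.2
  endloop
 endfacet
 facet normal -0.579 -0.745 0.331
  outer loop
   vertex 1.8 1.4 3.2
   vertex 2.8 0.8 3.6
   vertex 0.0 2.8 3.2
  endloop
 endfacet
 facet normal -0.599 -0.770 0.220
  outer loop
   vertex 1.8 1.4 3.2
   vertex 0.0 2.8 3.2
   vertex 0.0 2.4 1.8
  endloop
 endfacet
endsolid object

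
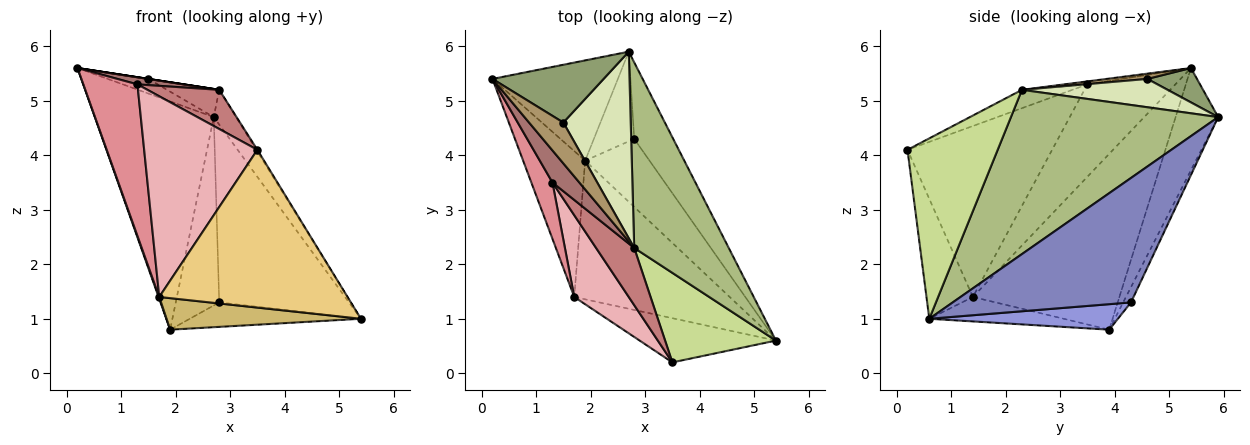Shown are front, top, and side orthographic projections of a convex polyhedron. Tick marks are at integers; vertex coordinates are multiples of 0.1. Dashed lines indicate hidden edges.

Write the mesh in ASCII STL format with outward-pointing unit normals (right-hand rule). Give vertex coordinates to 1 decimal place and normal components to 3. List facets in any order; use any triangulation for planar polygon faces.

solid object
 facet normal -0.312 0.870 -0.382
  outer loop
   vertex 1.9 3.9 0.8
   vertex 0.2 5.4 5.6
   vertex 2.7 5.9 4.7
  endloop
 endfacet
 facet normal 0.784 0.571 -0.245
  outer loop
   vertex 2.8 4.3 1.3
   vertex 2.7 5.9 4.7
   vertex 5.4 0.6 1.0
  endloop
 endfacet
 facet normal 0.349 0.317 -0.882
  outer loop
   vertex 2.8 4.3 1.3
   vertex 5.4 0.6 1.0
   vertex 1.9 3.9 0.8
  endloop
 endfacet
 facet normal -0.160 0.891 -0.424
  outer loop
   vertex 2.8 4.3 1.3
   vertex 1.9 3.9 0.8
   vertex 2.7 5.9 4.7
  endloop
 endfacet
 facet normal 0.287 0.235 0.929
  outer loop
   vertex 1.5 4.6 5.4
   vertex 2.7 5.9 4.7
   vertex 0.2 5.4 5.6
  endloop
 endfacet
 facet normal 0.863 0.093 0.497
  outer loop
   vertex 2.8 2.3 5.2
   vertex 5.4 0.6 1.0
   vertex 2.7 5.9 4.7
  endloop
 endfacet
 facet normal 0.852 0.010 0.523
  outer loop
   vertex 2.8 2.3 5.2
   vertex 3.5 0.2 4.1
   vertex 5.4 0.6 1.0
  endloop
 endfacet
 facet normal 0.384 0.137 0.913
  outer loop
   vertex 2.8 2.3 5.2
   vertex 2.7 5.9 4.7
   vertex 1.5 4.6 5.4
  endloop
 endfacet
 facet normal 0.152 0.000 0.988
  outer loop
   vertex 2.8 2.3 5.2
   vertex 1.5 4.6 5.4
   vertex 0.2 5.4 5.6
  endloop
 endfacet
 facet normal -0.152 -0.219 -0.964
  outer loop
   vertex 1.7 1.4 1.4
   vertex 1.9 3.9 0.8
   vertex 5.4 0.6 1.0
  endloop
 endfacet
 facet normal -0.231 -0.937 -0.262
  outer loop
   vertex 1.7 1.4 1.4
   vertex 5.4 0.6 1.0
   vertex 3.5 0.2 4.1
  endloop
 endfacet
 facet normal -0.943 -0.004 -0.333
  outer loop
   vertex 1.7 1.4 1.4
   vertex 0.2 5.4 5.6
   vertex 1.9 3.9 0.8
  endloop
 endfacet
 facet normal -0.108 -0.216 0.970
  outer loop
   vertex 1.3 3.5 5.3
   vertex 2.8 2.3 5.2
   vertex 0.2 5.4 5.6
  endloop
 endfacet
 facet normal -0.369 -0.525 0.767
  outer loop
   vertex 1.3 3.5 5.3
   vertex 3.5 0.2 4.1
   vertex 2.8 2.3 5.2
  endloop
 endfacet
 facet normal -0.836 -0.514 0.191
  outer loop
   vertex 1.3 3.5 5.3
   vertex 0.2 5.4 5.6
   vertex 1.7 1.4 1.4
  endloop
 endfacet
 facet normal -0.764 -0.598 0.244
  outer loop
   vertex 1.3 3.5 5.3
   vertex 1.7 1.4 1.4
   vertex 3.5 0.2 4.1
  endloop
 endfacet
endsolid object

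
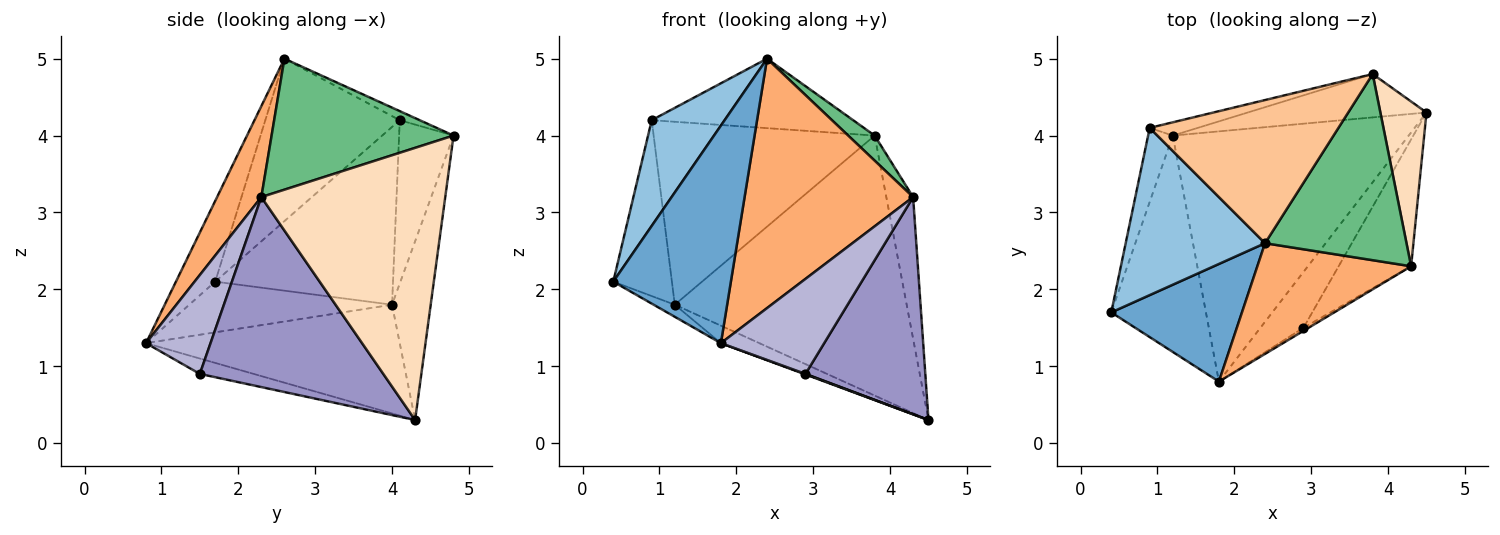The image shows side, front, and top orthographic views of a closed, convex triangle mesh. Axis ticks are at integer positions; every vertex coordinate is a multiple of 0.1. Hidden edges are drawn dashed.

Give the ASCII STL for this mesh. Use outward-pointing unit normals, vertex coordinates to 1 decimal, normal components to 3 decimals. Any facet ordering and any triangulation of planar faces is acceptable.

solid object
 facet normal -0.282 -0.844 0.456
  outer loop
   vertex 2.4 2.6 5.0
   vertex 0.4 1.7 2.1
   vertex 1.8 0.8 1.3
  endloop
 endfacet
 facet normal -0.702 -0.381 0.602
  outer loop
   vertex 0.9 4.1 4.2
   vertex 0.4 1.7 2.1
   vertex 2.4 2.6 5.0
  endloop
 endfacet
 facet normal -0.472 0.049 -0.880
  outer loop
   vertex 1.2 4.0 1.8
   vertex 1.8 0.8 1.3
   vertex 0.4 1.7 2.1
  endloop
 endfacet
 facet normal -0.418 0.063 -0.906
  outer loop
   vertex 1.2 4.0 1.8
   vertex 4.5 4.3 0.3
   vertex 1.8 0.8 1.3
  endloop
 endfacet
 facet normal -0.942 0.310 -0.131
  outer loop
   vertex 1.2 4.0 1.8
   vertex 0.4 1.7 2.1
   vertex 0.9 4.1 4.2
  endloop
 endfacet
 facet normal 0.233 -0.889 0.395
  outer loop
   vertex 4.3 2.3 3.2
   vertex 2.4 2.6 5.0
   vertex 1.8 0.8 1.3
  endloop
 endfacet
 facet normal -0.043 0.436 0.899
  outer loop
   vertex 3.8 4.8 4.0
   vertex 0.9 4.1 4.2
   vertex 2.4 2.6 5.0
  endloop
 endfacet
 facet normal 0.976 0.142 0.165
  outer loop
   vertex 3.8 4.8 4.0
   vertex 4.3 2.3 3.2
   vertex 4.5 4.3 0.3
  endloop
 endfacet
 facet normal 0.676 -0.098 0.730
  outer loop
   vertex 3.8 4.8 4.0
   vertex 2.4 2.6 5.0
   vertex 4.3 2.3 3.2
  endloop
 endfacet
 facet normal -0.162 0.973 -0.162
  outer loop
   vertex 3.8 4.8 4.0
   vertex 4.5 4.3 0.3
   vertex 1.2 4.0 1.8
  endloop
 endfacet
 facet normal -0.239 0.969 -0.070
  outer loop
   vertex 3.8 4.8 4.0
   vertex 1.2 4.0 1.8
   vertex 0.9 4.1 4.2
  endloop
 endfacet
 facet normal -0.336 -0.010 -0.942
  outer loop
   vertex 2.9 1.5 0.9
   vertex 1.8 0.8 1.3
   vertex 4.5 4.3 0.3
  endloop
 endfacet
 facet normal 0.798 -0.521 -0.304
  outer loop
   vertex 2.9 1.5 0.9
   vertex 4.5 4.3 0.3
   vertex 4.3 2.3 3.2
  endloop
 endfacet
 facet normal 0.530 -0.848 -0.027
  outer loop
   vertex 2.9 1.5 0.9
   vertex 4.3 2.3 3.2
   vertex 1.8 0.8 1.3
  endloop
 endfacet
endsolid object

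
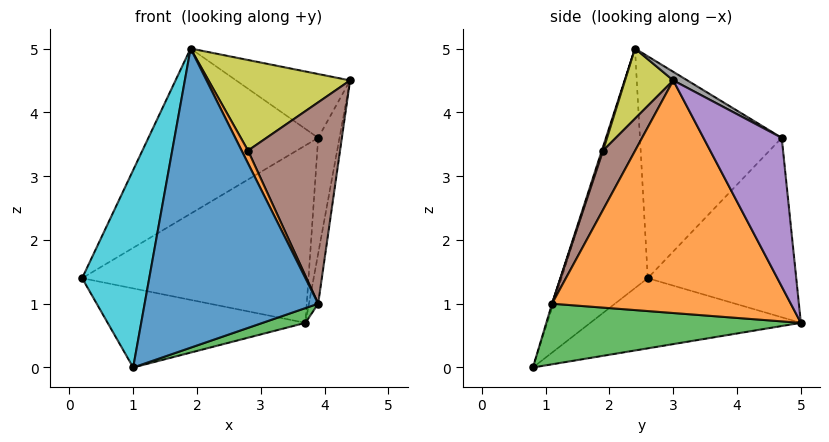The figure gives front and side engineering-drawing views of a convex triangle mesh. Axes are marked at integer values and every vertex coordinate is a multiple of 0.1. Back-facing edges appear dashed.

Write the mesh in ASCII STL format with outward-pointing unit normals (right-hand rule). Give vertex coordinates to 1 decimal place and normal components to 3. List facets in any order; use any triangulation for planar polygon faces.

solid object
 facet normal -0.445 0.418 -0.792
  outer loop
   vertex 1.0 0.8 0.0
   vertex 0.2 2.6 1.4
   vertex 3.7 5.0 0.7
  endloop
 endfacet
 facet normal 0.986 0.038 -0.162
  outer loop
   vertex 3.9 1.1 1.0
   vertex 3.7 5.0 0.7
   vertex 4.4 3.0 4.5
  endloop
 endfacet
 facet normal 0.331 -0.056 -0.942
  outer loop
   vertex 3.9 1.1 1.0
   vertex 1.0 0.8 0.0
   vertex 3.7 5.0 0.7
  endloop
 endfacet
 facet normal -0.544 0.830 0.123
  outer loop
   vertex 3.9 4.7 3.6
   vertex 3.7 5.0 0.7
   vertex 0.2 2.6 1.4
  endloop
 endfacet
 facet normal 0.964 0.263 -0.039
  outer loop
   vertex 3.9 4.7 3.6
   vertex 4.4 3.0 4.5
   vertex 3.7 5.0 0.7
  endloop
 endfacet
 facet normal 0.298 -0.856 0.422
  outer loop
   vertex 2.8 1.9 3.4
   vertex 3.9 1.1 1.0
   vertex 4.4 3.0 4.5
  endloop
 endfacet
 facet normal -0.606 0.726 0.326
  outer loop
   vertex 1.9 2.4 5.0
   vertex 3.9 4.7 3.6
   vertex 0.2 2.6 1.4
  endloop
 endfacet
 facet normal 0.060 0.481 0.875
  outer loop
   vertex 1.9 2.4 5.0
   vertex 4.4 3.0 4.5
   vertex 3.9 4.7 3.6
  endloop
 endfacet
 facet normal 0.291 -0.854 0.431
  outer loop
   vertex 1.9 2.4 5.0
   vertex 2.8 1.9 3.4
   vertex 4.4 3.0 4.5
  endloop
 endfacet
 facet normal -0.748 -0.582 0.321
  outer loop
   vertex 1.9 2.4 5.0
   vertex 0.2 2.6 1.4
   vertex 1.0 0.8 0.0
  endloop
 endfacet
 facet normal -0.007 -0.952 0.306
  outer loop
   vertex 1.9 2.4 5.0
   vertex 1.0 0.8 0.0
   vertex 3.9 1.1 1.0
  endloop
 endfacet
 facet normal 0.181 -0.905 0.385
  outer loop
   vertex 1.9 2.4 5.0
   vertex 3.9 1.1 1.0
   vertex 2.8 1.9 3.4
  endloop
 endfacet
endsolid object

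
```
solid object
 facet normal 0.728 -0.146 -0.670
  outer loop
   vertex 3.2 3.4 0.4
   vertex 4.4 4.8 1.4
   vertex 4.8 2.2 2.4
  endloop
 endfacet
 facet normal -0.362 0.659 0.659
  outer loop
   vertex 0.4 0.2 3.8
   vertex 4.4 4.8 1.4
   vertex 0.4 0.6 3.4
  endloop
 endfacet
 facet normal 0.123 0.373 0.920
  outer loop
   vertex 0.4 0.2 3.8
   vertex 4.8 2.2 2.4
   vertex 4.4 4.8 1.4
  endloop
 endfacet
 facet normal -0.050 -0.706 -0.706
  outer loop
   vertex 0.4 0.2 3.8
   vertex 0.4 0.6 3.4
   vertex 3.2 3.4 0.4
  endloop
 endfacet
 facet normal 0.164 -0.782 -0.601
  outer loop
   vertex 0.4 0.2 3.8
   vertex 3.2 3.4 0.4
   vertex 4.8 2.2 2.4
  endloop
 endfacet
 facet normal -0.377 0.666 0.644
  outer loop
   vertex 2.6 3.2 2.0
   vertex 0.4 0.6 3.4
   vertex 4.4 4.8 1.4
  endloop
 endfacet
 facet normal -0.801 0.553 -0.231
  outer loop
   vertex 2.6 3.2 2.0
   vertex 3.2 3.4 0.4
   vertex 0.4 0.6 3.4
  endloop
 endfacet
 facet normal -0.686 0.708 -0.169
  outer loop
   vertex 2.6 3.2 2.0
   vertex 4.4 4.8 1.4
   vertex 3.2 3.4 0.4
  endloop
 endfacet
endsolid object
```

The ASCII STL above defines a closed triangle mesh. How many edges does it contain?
12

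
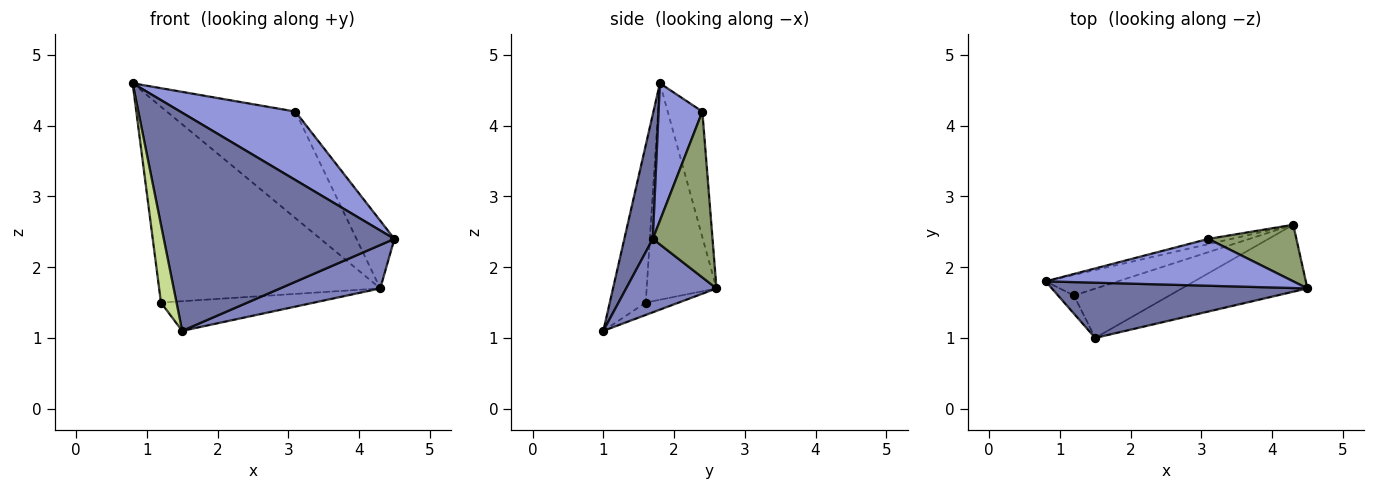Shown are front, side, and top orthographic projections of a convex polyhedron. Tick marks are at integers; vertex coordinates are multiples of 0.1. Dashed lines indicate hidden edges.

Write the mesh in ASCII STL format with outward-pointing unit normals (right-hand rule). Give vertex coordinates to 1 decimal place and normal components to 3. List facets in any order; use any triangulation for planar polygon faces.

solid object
 facet normal 0.119 -0.963 0.244
  outer loop
   vertex 1.5 1.0 1.1
   vertex 4.5 1.7 2.4
   vertex 0.8 1.8 4.6
  endloop
 endfacet
 facet normal 0.440 -0.488 -0.753
  outer loop
   vertex 1.5 1.0 1.1
   vertex 4.3 2.6 1.7
   vertex 4.5 1.7 2.4
  endloop
 endfacet
 facet normal 0.299 -0.787 0.539
  outer loop
   vertex 3.1 2.4 4.2
   vertex 0.8 1.8 4.6
   vertex 4.5 1.7 2.4
  endloop
 endfacet
 facet normal -0.260 0.964 -0.048
  outer loop
   vertex 3.1 2.4 4.2
   vertex 4.3 2.6 1.7
   vertex 0.8 1.8 4.6
  endloop
 endfacet
 facet normal 0.770 0.489 0.409
  outer loop
   vertex 3.1 2.4 4.2
   vertex 4.5 1.7 2.4
   vertex 4.3 2.6 1.7
  endloop
 endfacet
 facet normal -0.300 0.949 -0.100
  outer loop
   vertex 1.2 1.6 1.5
   vertex 0.8 1.8 4.6
   vertex 4.3 2.6 1.7
  endloop
 endfacet
 facet normal -0.914 -0.395 -0.092
  outer loop
   vertex 1.2 1.6 1.5
   vertex 1.5 1.0 1.1
   vertex 0.8 1.8 4.6
  endloop
 endfacet
 facet normal -0.110 0.513 -0.852
  outer loop
   vertex 1.2 1.6 1.5
   vertex 4.3 2.6 1.7
   vertex 1.5 1.0 1.1
  endloop
 endfacet
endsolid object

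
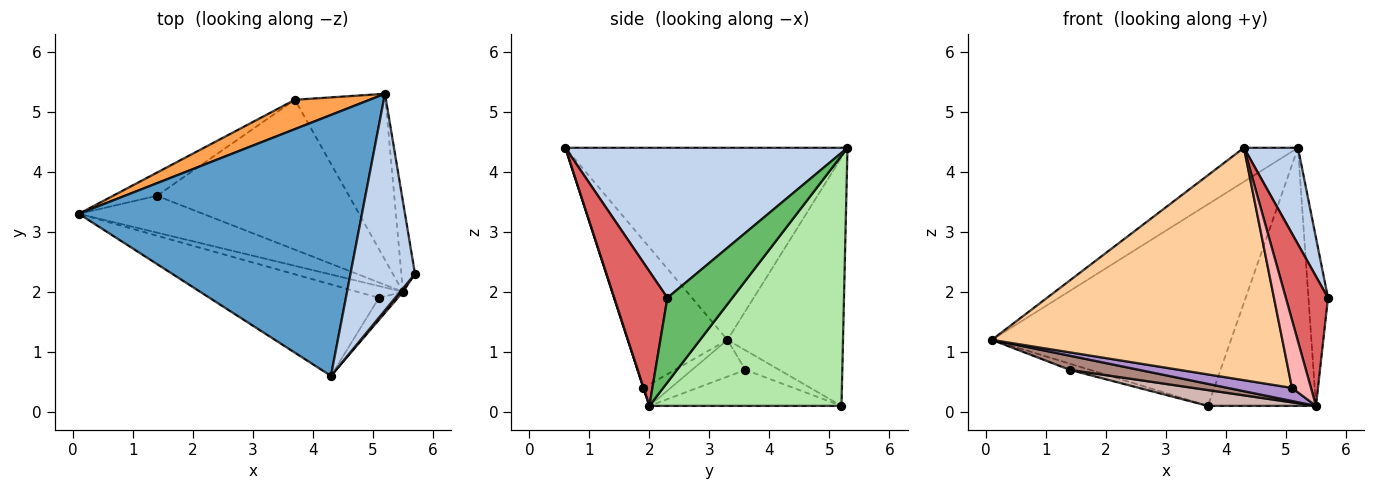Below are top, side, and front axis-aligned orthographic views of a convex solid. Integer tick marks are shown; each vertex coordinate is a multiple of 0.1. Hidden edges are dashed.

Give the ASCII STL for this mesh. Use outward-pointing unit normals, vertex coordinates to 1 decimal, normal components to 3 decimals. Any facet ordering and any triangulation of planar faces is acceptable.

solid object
 facet normal -0.558 0.107 0.823
  outer loop
   vertex 4.3 0.6 4.4
   vertex 5.2 5.3 4.4
   vertex 0.1 3.3 1.2
  endloop
 endfacet
 facet normal 0.905 -0.173 0.389
  outer loop
   vertex 4.3 0.6 4.4
   vertex 5.7 2.3 1.9
   vertex 5.2 5.3 4.4
  endloop
 endfacet
 facet normal -0.432 0.893 0.130
  outer loop
   vertex 3.7 5.2 0.1
   vertex 0.1 3.3 1.2
   vertex 5.2 5.3 4.4
  endloop
 endfacet
 facet normal -0.304 -0.886 -0.349
  outer loop
   vertex 5.1 1.9 0.4
   vertex 4.3 0.6 4.4
   vertex 0.1 3.3 1.2
  endloop
 endfacet
 facet normal 0.946 0.285 -0.153
  outer loop
   vertex 5.5 2.0 0.1
   vertex 5.2 5.3 4.4
   vertex 5.7 2.3 1.9
  endloop
 endfacet
 facet normal 0.831 0.468 -0.301
  outer loop
   vertex 5.5 2.0 0.1
   vertex 3.7 5.2 0.1
   vertex 5.2 5.3 4.4
  endloop
 endfacet
 facet normal 0.784 -0.621 0.016
  outer loop
   vertex 5.5 2.0 0.1
   vertex 5.7 2.3 1.9
   vertex 4.3 0.6 4.4
  endloop
 endfacet
 facet normal 0.007 -0.951 -0.308
  outer loop
   vertex 5.5 2.0 0.1
   vertex 4.3 0.6 4.4
   vertex 5.1 1.9 0.4
  endloop
 endfacet
 facet normal -0.301 -0.710 -0.637
  outer loop
   vertex 5.5 2.0 0.1
   vertex 5.1 1.9 0.4
   vertex 0.1 3.3 1.2
  endloop
 endfacet
 facet normal -0.396 0.236 -0.887
  outer loop
   vertex 1.4 3.6 0.7
   vertex 0.1 3.3 1.2
   vertex 3.7 5.2 0.1
  endloop
 endfacet
 facet normal -0.266 -0.345 -0.900
  outer loop
   vertex 1.4 3.6 0.7
   vertex 5.5 2.0 0.1
   vertex 0.1 3.3 1.2
  endloop
 endfacet
 facet normal -0.183 -0.103 -0.978
  outer loop
   vertex 1.4 3.6 0.7
   vertex 3.7 5.2 0.1
   vertex 5.5 2.0 0.1
  endloop
 endfacet
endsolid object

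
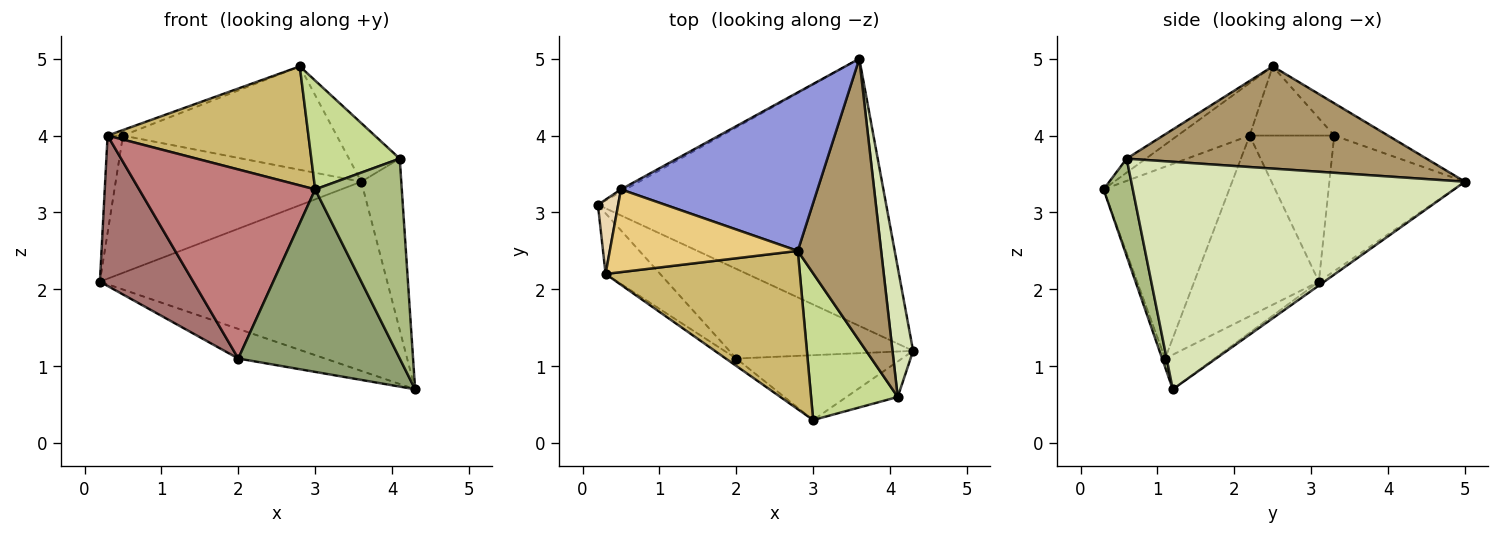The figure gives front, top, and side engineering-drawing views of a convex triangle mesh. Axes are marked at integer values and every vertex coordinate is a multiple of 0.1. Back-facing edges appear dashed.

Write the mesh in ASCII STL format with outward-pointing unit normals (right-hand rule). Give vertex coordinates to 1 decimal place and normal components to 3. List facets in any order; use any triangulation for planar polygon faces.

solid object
 facet normal -0.011 0.578 -0.816
  outer loop
   vertex 3.6 5.0 3.4
   vertex 4.3 1.2 0.7
   vertex 0.2 3.1 2.1
  endloop
 endfacet
 facet normal -0.483 0.875 -0.016
  outer loop
   vertex 0.5 3.3 4.0
   vertex 3.6 5.0 3.4
   vertex 0.2 3.1 2.1
  endloop
 endfacet
 facet normal -0.136 0.541 0.830
  outer loop
   vertex 0.5 3.3 4.0
   vertex 2.8 2.5 4.9
   vertex 3.6 5.0 3.4
  endloop
 endfacet
 facet normal -0.176 0.309 -0.935
  outer loop
   vertex 2.0 1.1 1.1
   vertex 0.2 3.1 2.1
   vertex 4.3 1.2 0.7
  endloop
 endfacet
 facet normal -0.017 -0.942 -0.335
  outer loop
   vertex 2.0 1.1 1.1
   vertex 4.3 1.2 0.7
   vertex 3.0 0.3 3.3
  endloop
 endfacet
 facet normal 0.315 -0.934 -0.166
  outer loop
   vertex 4.1 0.6 3.7
   vertex 3.0 0.3 3.3
   vertex 4.3 1.2 0.7
  endloop
 endfacet
 facet normal -0.128 -0.591 0.796
  outer loop
   vertex 4.1 0.6 3.7
   vertex 2.8 2.5 4.9
   vertex 3.0 0.3 3.3
  endloop
 endfacet
 facet normal 0.989 0.118 0.090
  outer loop
   vertex 4.1 0.6 3.7
   vertex 4.3 1.2 0.7
   vertex 3.6 5.0 3.4
  endloop
 endfacet
 facet normal 0.768 0.130 0.627
  outer loop
   vertex 4.1 0.6 3.7
   vertex 3.6 5.0 3.4
   vertex 2.8 2.5 4.9
  endloop
 endfacet
 facet normal -0.211 -0.587 0.781
  outer loop
   vertex 0.3 2.2 4.0
   vertex 3.0 0.3 3.3
   vertex 2.8 2.5 4.9
  endloop
 endfacet
 facet normal -0.345 0.063 0.937
  outer loop
   vertex 0.3 2.2 4.0
   vertex 2.8 2.5 4.9
   vertex 0.5 3.3 4.0
  endloop
 endfacet
 facet normal -0.975 0.177 0.135
  outer loop
   vertex 0.3 2.2 4.0
   vertex 0.5 3.3 4.0
   vertex 0.2 3.1 2.1
  endloop
 endfacet
 facet normal -0.778 -0.583 -0.235
  outer loop
   vertex 0.3 2.2 4.0
   vertex 0.2 3.1 2.1
   vertex 2.0 1.1 1.1
  endloop
 endfacet
 facet normal -0.581 -0.813 -0.032
  outer loop
   vertex 0.3 2.2 4.0
   vertex 2.0 1.1 1.1
   vertex 3.0 0.3 3.3
  endloop
 endfacet
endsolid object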